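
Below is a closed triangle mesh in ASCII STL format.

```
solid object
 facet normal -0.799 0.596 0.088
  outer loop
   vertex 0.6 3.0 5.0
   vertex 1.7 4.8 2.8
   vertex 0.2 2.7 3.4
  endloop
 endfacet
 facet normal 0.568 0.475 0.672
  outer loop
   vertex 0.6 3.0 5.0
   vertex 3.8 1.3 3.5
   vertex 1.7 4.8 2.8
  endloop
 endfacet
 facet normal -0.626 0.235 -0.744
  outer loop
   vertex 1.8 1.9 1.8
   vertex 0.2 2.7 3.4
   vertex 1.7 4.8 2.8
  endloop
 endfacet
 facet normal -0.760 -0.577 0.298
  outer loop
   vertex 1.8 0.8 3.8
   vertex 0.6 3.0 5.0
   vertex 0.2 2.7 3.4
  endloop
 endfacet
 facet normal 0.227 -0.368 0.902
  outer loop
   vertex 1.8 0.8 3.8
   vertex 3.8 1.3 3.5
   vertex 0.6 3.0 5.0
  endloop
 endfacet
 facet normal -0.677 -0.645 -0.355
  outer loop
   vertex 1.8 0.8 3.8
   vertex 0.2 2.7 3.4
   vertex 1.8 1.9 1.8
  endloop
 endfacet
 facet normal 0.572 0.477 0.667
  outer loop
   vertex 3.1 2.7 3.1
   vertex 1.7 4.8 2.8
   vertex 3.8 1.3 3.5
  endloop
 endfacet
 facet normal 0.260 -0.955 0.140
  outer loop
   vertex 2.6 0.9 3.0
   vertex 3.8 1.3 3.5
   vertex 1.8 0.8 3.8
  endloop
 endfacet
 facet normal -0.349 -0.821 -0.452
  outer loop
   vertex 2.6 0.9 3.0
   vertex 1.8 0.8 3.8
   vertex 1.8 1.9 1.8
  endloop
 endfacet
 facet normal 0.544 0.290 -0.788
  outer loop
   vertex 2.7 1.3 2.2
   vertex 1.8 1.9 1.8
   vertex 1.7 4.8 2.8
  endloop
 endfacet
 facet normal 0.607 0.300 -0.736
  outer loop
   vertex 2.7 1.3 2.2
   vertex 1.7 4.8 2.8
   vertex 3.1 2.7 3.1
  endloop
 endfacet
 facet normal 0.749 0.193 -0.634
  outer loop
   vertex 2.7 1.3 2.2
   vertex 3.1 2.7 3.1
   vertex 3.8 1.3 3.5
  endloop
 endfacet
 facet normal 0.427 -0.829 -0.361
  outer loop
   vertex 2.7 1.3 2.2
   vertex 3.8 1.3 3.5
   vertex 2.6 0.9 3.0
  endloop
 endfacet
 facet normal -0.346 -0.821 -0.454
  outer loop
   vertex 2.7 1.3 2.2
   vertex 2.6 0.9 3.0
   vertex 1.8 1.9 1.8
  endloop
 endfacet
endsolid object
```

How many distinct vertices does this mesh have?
9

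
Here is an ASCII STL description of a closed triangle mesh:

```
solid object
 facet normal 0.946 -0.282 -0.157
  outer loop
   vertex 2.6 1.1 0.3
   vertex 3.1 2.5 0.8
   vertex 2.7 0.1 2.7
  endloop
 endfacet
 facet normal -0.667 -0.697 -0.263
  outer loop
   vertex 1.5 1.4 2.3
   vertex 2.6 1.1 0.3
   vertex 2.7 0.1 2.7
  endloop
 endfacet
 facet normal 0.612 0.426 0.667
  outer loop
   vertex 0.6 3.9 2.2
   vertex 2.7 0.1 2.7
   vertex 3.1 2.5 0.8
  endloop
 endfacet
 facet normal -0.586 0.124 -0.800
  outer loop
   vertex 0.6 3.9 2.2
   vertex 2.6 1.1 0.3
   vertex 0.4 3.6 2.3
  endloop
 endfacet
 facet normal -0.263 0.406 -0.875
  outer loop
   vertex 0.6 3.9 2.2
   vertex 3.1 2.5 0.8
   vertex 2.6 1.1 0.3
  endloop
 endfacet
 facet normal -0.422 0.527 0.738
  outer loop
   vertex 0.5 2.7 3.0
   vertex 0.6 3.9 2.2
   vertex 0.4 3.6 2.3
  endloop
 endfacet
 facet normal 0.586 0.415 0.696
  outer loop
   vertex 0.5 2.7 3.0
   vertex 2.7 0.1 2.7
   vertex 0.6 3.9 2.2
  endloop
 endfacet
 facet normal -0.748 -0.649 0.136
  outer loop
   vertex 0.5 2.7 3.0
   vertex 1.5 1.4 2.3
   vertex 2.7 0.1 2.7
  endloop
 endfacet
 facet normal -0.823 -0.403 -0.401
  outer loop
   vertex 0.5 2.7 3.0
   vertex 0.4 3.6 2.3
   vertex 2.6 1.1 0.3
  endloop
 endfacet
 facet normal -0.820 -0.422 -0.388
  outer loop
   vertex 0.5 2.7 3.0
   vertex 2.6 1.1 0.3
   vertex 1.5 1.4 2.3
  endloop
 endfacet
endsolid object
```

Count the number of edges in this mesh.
15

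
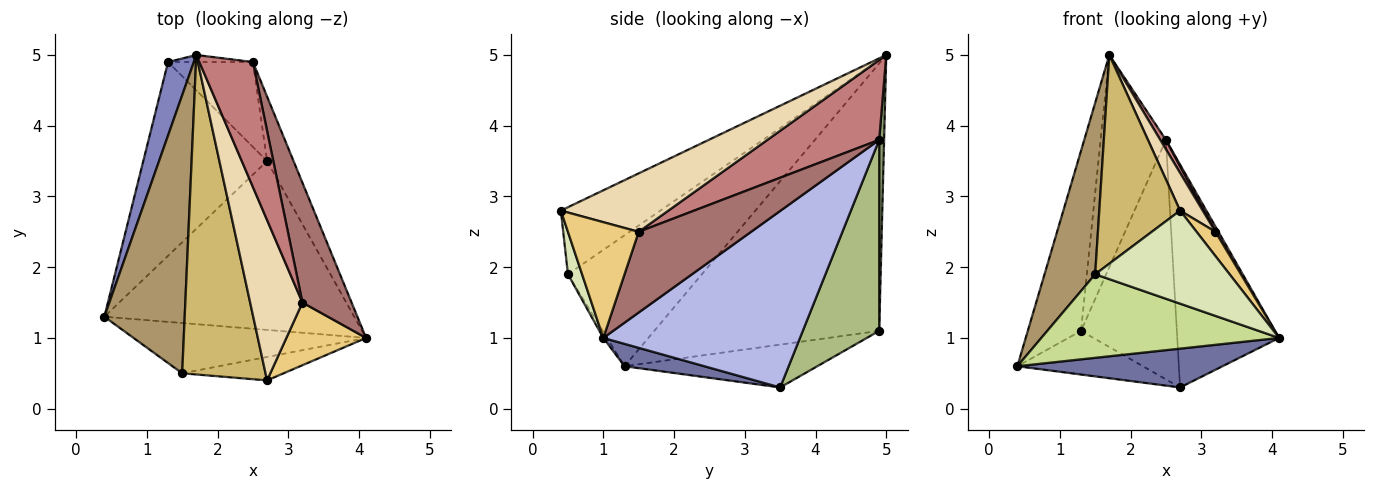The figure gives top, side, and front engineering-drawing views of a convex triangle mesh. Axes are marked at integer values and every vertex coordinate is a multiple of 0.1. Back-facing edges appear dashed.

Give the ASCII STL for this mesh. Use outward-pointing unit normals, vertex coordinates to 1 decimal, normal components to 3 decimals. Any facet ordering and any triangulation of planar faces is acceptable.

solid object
 facet normal 0.087 -0.223 -0.971
  outer loop
   vertex 2.7 3.5 0.3
   vertex 4.1 1.0 1.0
   vertex 0.4 1.3 0.6
  endloop
 endfacet
 facet normal -0.969 0.229 0.093
  outer loop
   vertex 1.3 4.9 1.1
   vertex 0.4 1.3 0.6
   vertex 1.7 5.0 5.0
  endloop
 endfacet
 facet normal -0.320 0.208 -0.924
  outer loop
   vertex 1.3 4.9 1.1
   vertex 2.7 3.5 0.3
   vertex 0.4 1.3 0.6
  endloop
 endfacet
 facet normal 0.880 0.456 -0.132
  outer loop
   vertex 2.5 4.9 3.8
   vertex 4.1 1.0 1.0
   vertex 2.7 3.5 0.3
  endloop
 endfacet
 facet normal 0.075 0.997 -0.033
  outer loop
   vertex 2.5 4.9 3.8
   vertex 1.3 4.9 1.1
   vertex 1.7 5.0 5.0
  endloop
 endfacet
 facet normal 0.601 0.753 -0.267
  outer loop
   vertex 2.5 4.9 3.8
   vertex 2.7 3.5 0.3
   vertex 1.3 4.9 1.1
  endloop
 endfacet
 facet normal -0.014 -0.857 -0.516
  outer loop
   vertex 1.5 0.5 1.9
   vertex 0.4 1.3 0.6
   vertex 4.1 1.0 1.0
  endloop
 endfacet
 facet normal 0.102 -0.965 -0.243
  outer loop
   vertex 1.5 0.5 1.9
   vertex 4.1 1.0 1.0
   vertex 2.7 0.4 2.8
  endloop
 endfacet
 facet normal -0.811 -0.307 0.498
  outer loop
   vertex 1.5 0.5 1.9
   vertex 1.7 5.0 5.0
   vertex 0.4 1.3 0.6
  endloop
 endfacet
 facet normal -0.559 -0.454 0.694
  outer loop
   vertex 1.5 0.5 1.9
   vertex 2.7 0.4 2.8
   vertex 1.7 5.0 5.0
  endloop
 endfacet
 facet normal 0.804 -0.214 0.554
  outer loop
   vertex 3.2 1.5 2.5
   vertex 2.7 0.4 2.8
   vertex 4.1 1.0 1.0
  endloop
 endfacet
 facet normal 0.736 -0.155 0.659
  outer loop
   vertex 3.2 1.5 2.5
   vertex 1.7 5.0 5.0
   vertex 2.7 0.4 2.8
  endloop
 endfacet
 facet normal 0.854 -0.023 0.520
  outer loop
   vertex 3.2 1.5 2.5
   vertex 4.1 1.0 1.0
   vertex 2.5 4.9 3.8
  endloop
 endfacet
 facet normal 0.830 -0.042 0.557
  outer loop
   vertex 3.2 1.5 2.5
   vertex 2.5 4.9 3.8
   vertex 1.7 5.0 5.0
  endloop
 endfacet
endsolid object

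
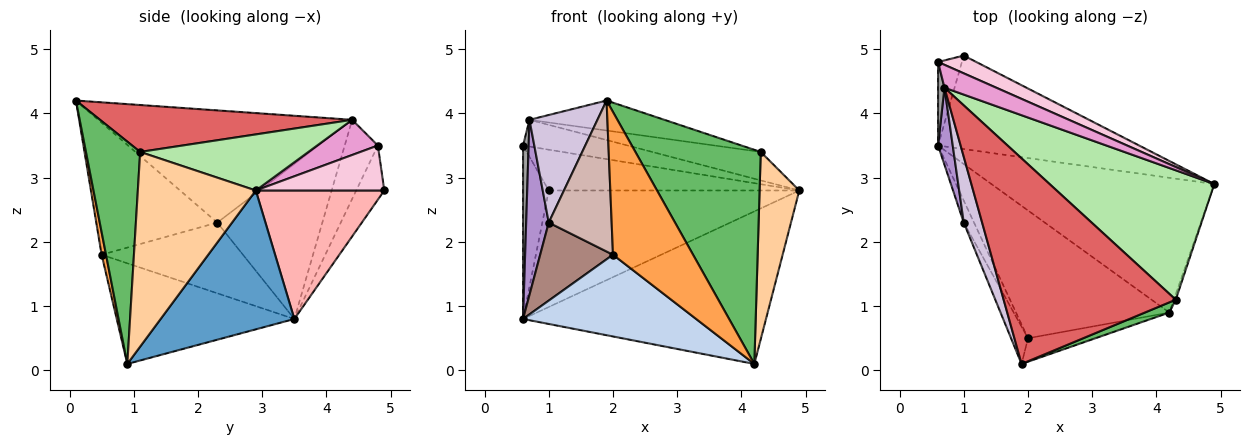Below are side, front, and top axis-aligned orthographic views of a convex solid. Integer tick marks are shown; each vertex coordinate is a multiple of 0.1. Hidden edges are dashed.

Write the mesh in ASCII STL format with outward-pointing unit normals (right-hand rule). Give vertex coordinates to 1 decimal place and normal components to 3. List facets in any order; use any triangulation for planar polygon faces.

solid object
 facet normal 0.381 0.693 -0.612
  outer loop
   vertex 4.2 0.9 0.1
   vertex 0.6 3.5 0.8
   vertex 4.9 2.9 2.8
  endloop
 endfacet
 facet normal -0.484 -0.472 -0.737
  outer loop
   vertex 2.0 0.5 1.8
   vertex 0.6 3.5 0.8
   vertex 4.2 0.9 0.1
  endloop
 endfacet
 facet normal 0.054 -0.985 -0.162
  outer loop
   vertex 2.0 0.5 1.8
   vertex 4.2 0.9 0.1
   vertex 1.9 0.1 4.2
  endloop
 endfacet
 facet normal 0.948 -0.319 -0.009
  outer loop
   vertex 4.3 1.1 3.4
   vertex 4.2 0.9 0.1
   vertex 4.9 2.9 2.8
  endloop
 endfacet
 facet normal 0.397 -0.917 0.044
  outer loop
   vertex 4.3 1.1 3.4
   vertex 1.9 0.1 4.2
   vertex 4.2 0.9 0.1
  endloop
 endfacet
 facet normal 0.316 0.204 0.927
  outer loop
   vertex 4.3 1.1 3.4
   vertex 4.9 2.9 2.8
   vertex 0.7 4.4 3.9
  endloop
 endfacet
 facet normal 0.260 0.139 0.955
  outer loop
   vertex 4.3 1.1 3.4
   vertex 0.7 4.4 3.9
   vertex 1.9 0.1 4.2
  endloop
 endfacet
 facet normal 0.371 0.724 -0.581
  outer loop
   vertex 1.0 4.9 2.8
   vertex 4.9 2.9 2.8
   vertex 0.6 3.5 0.8
  endloop
 endfacet
 facet normal -0.973 -0.209 0.092
  outer loop
   vertex 1.0 2.3 2.3
   vertex 0.7 4.4 3.9
   vertex 0.6 3.5 0.8
  endloop
 endfacet
 facet normal -0.954 -0.255 0.156
  outer loop
   vertex 1.0 2.3 2.3
   vertex 1.9 0.1 4.2
   vertex 0.7 4.4 3.9
  endloop
 endfacet
 facet normal -0.882 -0.454 -0.128
  outer loop
   vertex 1.0 2.3 2.3
   vertex 0.6 3.5 0.8
   vertex 2.0 0.5 1.8
  endloop
 endfacet
 facet normal -0.882 -0.458 -0.113
  outer loop
   vertex 1.0 2.3 2.3
   vertex 2.0 0.5 1.8
   vertex 1.9 0.1 4.2
  endloop
 endfacet
 facet normal 0.404 0.695 0.594
  outer loop
   vertex 0.6 4.8 3.5
   vertex 0.7 4.4 3.9
   vertex 4.9 2.9 2.8
  endloop
 endfacet
 facet normal 0.425 0.830 0.362
  outer loop
   vertex 0.6 4.8 3.5
   vertex 4.9 2.9 2.8
   vertex 1.0 4.9 2.8
  endloop
 endfacet
 facet normal -0.983 -0.166 0.080
  outer loop
   vertex 0.6 4.8 3.5
   vertex 0.6 3.5 0.8
   vertex 0.7 4.4 3.9
  endloop
 endfacet
 facet normal -0.702 0.642 -0.309
  outer loop
   vertex 0.6 4.8 3.5
   vertex 1.0 4.9 2.8
   vertex 0.6 3.5 0.8
  endloop
 endfacet
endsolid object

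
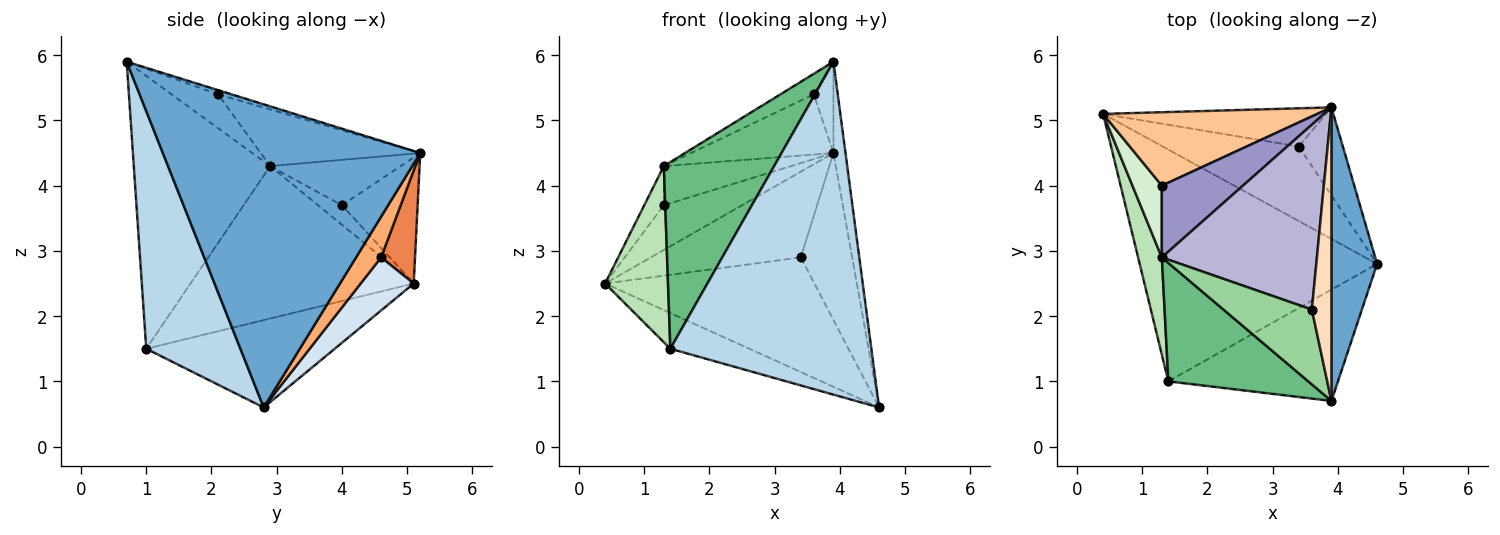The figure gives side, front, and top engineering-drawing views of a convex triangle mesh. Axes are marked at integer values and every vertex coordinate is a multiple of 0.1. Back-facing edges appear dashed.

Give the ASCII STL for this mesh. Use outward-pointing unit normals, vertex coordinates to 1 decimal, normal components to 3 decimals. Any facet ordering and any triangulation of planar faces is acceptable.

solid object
 facet normal 0.988 0.046 0.149
  outer loop
   vertex 3.9 5.2 4.5
   vertex 3.9 0.7 5.9
   vertex 4.6 2.8 0.6
  endloop
 endfacet
 facet normal -0.342 0.143 -0.929
  outer loop
   vertex 1.4 1.0 1.5
   vertex 0.4 5.1 2.5
   vertex 4.6 2.8 0.6
  endloop
 endfacet
 facet normal 0.406 -0.867 -0.290
  outer loop
   vertex 1.4 1.0 1.5
   vertex 4.6 2.8 0.6
   vertex 3.9 0.7 5.9
  endloop
 endfacet
 facet normal 0.208 0.820 -0.533
  outer loop
   vertex 3.4 4.6 2.9
   vertex 4.6 2.8 0.6
   vertex 0.4 5.1 2.5
  endloop
 endfacet
 facet normal 0.202 0.895 -0.399
  outer loop
   vertex 3.4 4.6 2.9
   vertex 0.4 5.1 2.5
   vertex 3.9 5.2 4.5
  endloop
 endfacet
 facet normal 0.397 0.812 -0.428
  outer loop
   vertex 3.4 4.6 2.9
   vertex 3.9 5.2 4.5
   vertex 4.6 2.8 0.6
  endloop
 endfacet
 facet normal -0.449 0.465 0.763
  outer loop
   vertex 1.3 4.0 3.7
   vertex 3.9 5.2 4.5
   vertex 0.4 5.1 2.5
  endloop
 endfacet
 facet normal -0.201 0.291 0.935
  outer loop
   vertex 3.6 2.1 5.4
   vertex 3.9 0.7 5.9
   vertex 3.9 5.2 4.5
  endloop
 endfacet
 facet normal -0.722 -0.584 0.371
  outer loop
   vertex 1.3 2.9 4.3
   vertex 1.4 1.0 1.5
   vertex 3.9 0.7 5.9
  endloop
 endfacet
 facet normal -0.346 0.249 0.905
  outer loop
   vertex 1.3 2.9 4.3
   vertex 3.9 0.7 5.9
   vertex 3.6 2.1 5.4
  endloop
 endfacet
 facet normal -0.952 -0.268 0.148
  outer loop
   vertex 1.3 2.9 4.3
   vertex 0.4 5.1 2.5
   vertex 1.4 1.0 1.5
  endloop
 endfacet
 facet normal -0.505 0.413 0.758
  outer loop
   vertex 1.3 2.9 4.3
   vertex 1.3 4.0 3.7
   vertex 0.4 5.1 2.5
  endloop
 endfacet
 facet normal -0.441 0.430 0.788
  outer loop
   vertex 1.3 2.9 4.3
   vertex 3.9 5.2 4.5
   vertex 1.3 4.0 3.7
  endloop
 endfacet
 facet normal -0.328 0.293 0.898
  outer loop
   vertex 1.3 2.9 4.3
   vertex 3.6 2.1 5.4
   vertex 3.9 5.2 4.5
  endloop
 endfacet
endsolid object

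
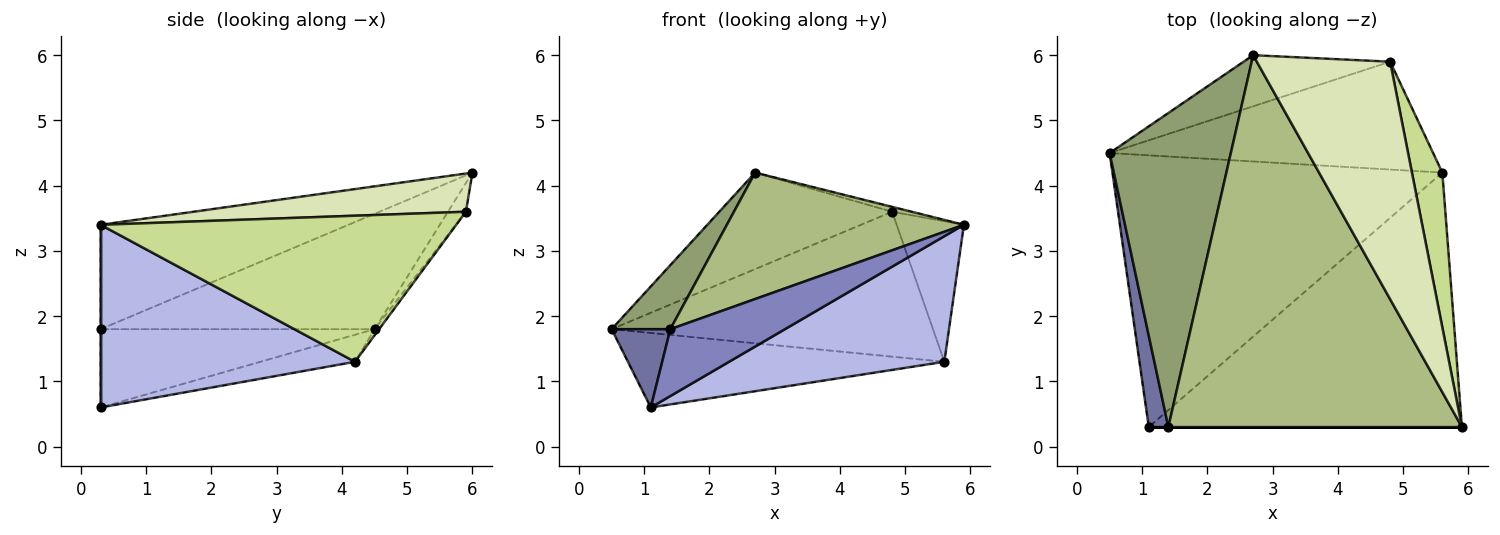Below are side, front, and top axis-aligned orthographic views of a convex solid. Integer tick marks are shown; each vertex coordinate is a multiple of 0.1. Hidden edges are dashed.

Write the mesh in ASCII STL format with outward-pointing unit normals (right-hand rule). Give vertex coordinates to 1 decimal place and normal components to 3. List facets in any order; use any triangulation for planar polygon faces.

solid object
 facet normal -0.950 -0.204 0.237
  outer loop
   vertex 1.4 0.3 1.8
   vertex 0.5 4.5 1.8
   vertex 1.1 0.3 0.6
  endloop
 endfacet
 facet normal 0.000 -1.000 0.000
  outer loop
   vertex 1.4 0.3 1.8
   vertex 1.1 0.3 0.6
   vertex 5.9 0.3 3.4
  endloop
 endfacet
 facet normal -0.079 0.263 -0.961
  outer loop
   vertex 5.6 4.2 1.3
   vertex 1.1 0.3 0.6
   vertex 0.5 4.5 1.8
  endloop
 endfacet
 facet normal 0.464 -0.392 -0.795
  outer loop
   vertex 5.6 4.2 1.3
   vertex 5.9 0.3 3.4
   vertex 1.1 0.3 0.6
  endloop
 endfacet
 facet normal -0.682 -0.146 0.717
  outer loop
   vertex 2.7 6.0 4.2
   vertex 0.5 4.5 1.8
   vertex 1.4 0.3 1.8
  endloop
 endfacet
 facet normal -0.319 -0.305 0.897
  outer loop
   vertex 2.7 6.0 4.2
   vertex 1.4 0.3 1.8
   vertex 5.9 0.3 3.4
  endloop
 endfacet
 facet normal 0.963 0.182 0.200
  outer loop
   vertex 4.8 5.9 3.6
   vertex 5.9 0.3 3.4
   vertex 5.6 4.2 1.3
  endloop
 endfacet
 facet normal 0.276 0.020 0.961
  outer loop
   vertex 4.8 5.9 3.6
   vertex 2.7 6.0 4.2
   vertex 5.9 0.3 3.4
  endloop
 endfacet
 facet normal -0.011 0.802 -0.597
  outer loop
   vertex 4.8 5.9 3.6
   vertex 5.6 4.2 1.3
   vertex 0.5 4.5 1.8
  endloop
 endfacet
 facet normal -0.091 0.880 -0.466
  outer loop
   vertex 4.8 5.9 3.6
   vertex 0.5 4.5 1.8
   vertex 2.7 6.0 4.2
  endloop
 endfacet
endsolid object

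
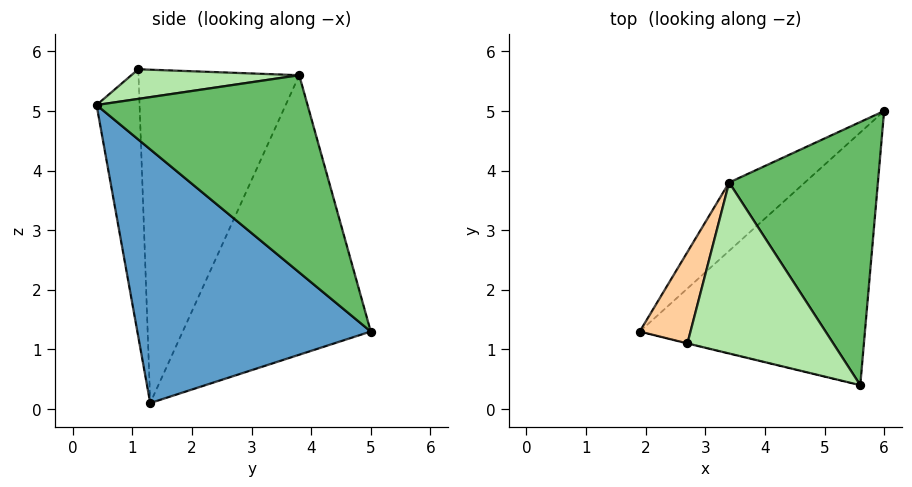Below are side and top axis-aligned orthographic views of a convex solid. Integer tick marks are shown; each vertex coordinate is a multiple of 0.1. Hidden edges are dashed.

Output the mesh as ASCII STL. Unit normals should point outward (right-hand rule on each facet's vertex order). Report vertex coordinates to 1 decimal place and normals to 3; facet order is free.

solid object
 facet normal 0.637 -0.523 -0.566
  outer loop
   vertex 5.6 0.4 5.1
   vertex 1.9 1.3 0.1
   vertex 6.0 5.0 1.3
  endloop
 endfacet
 facet normal -0.235 -0.972 -0.001
  outer loop
   vertex 2.7 1.1 5.7
   vertex 1.9 1.3 0.1
   vertex 5.6 0.4 5.1
  endloop
 endfacet
 facet normal -0.632 0.756 -0.171
  outer loop
   vertex 3.4 3.8 5.6
   vertex 6.0 5.0 1.3
   vertex 1.9 1.3 0.1
  endloop
 endfacet
 facet normal -0.956 0.253 0.146
  outer loop
   vertex 3.4 3.8 5.6
   vertex 1.9 1.3 0.1
   vertex 2.7 1.1 5.7
  endloop
 endfacet
 facet normal 0.734 0.393 0.554
  outer loop
   vertex 3.4 3.8 5.6
   vertex 5.6 0.4 5.1
   vertex 6.0 5.0 1.3
  endloop
 endfacet
 facet normal 0.199 -0.015 0.980
  outer loop
   vertex 3.4 3.8 5.6
   vertex 2.7 1.1 5.7
   vertex 5.6 0.4 5.1
  endloop
 endfacet
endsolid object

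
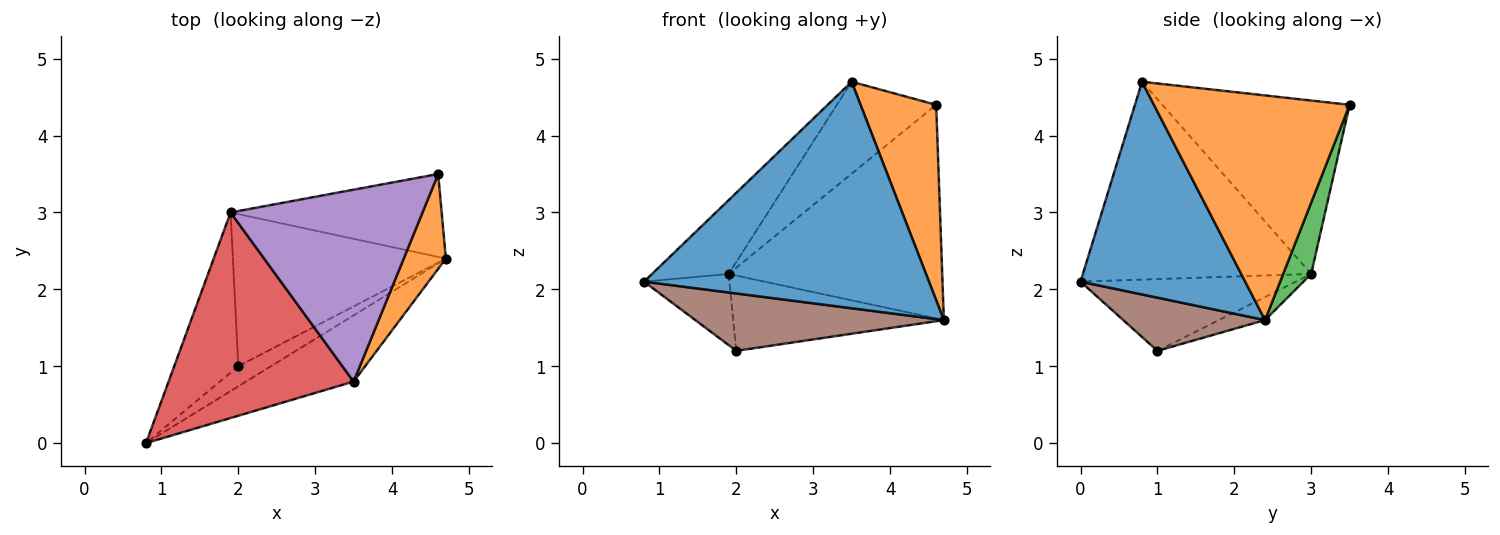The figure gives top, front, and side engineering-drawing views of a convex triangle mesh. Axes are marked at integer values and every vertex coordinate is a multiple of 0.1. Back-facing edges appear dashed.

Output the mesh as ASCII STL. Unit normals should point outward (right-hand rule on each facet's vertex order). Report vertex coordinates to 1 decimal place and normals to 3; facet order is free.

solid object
 facet normal 0.485 -0.839 -0.245
  outer loop
   vertex 3.5 0.8 4.7
   vertex 0.8 0.0 2.1
   vertex 4.7 2.4 1.6
  endloop
 endfacet
 facet normal 0.919 -0.355 0.172
  outer loop
   vertex 3.5 0.8 4.7
   vertex 4.7 2.4 1.6
   vertex 4.6 3.5 4.4
  endloop
 endfacet
 facet normal 0.121 0.925 -0.359
  outer loop
   vertex 1.9 3.0 2.2
   vertex 4.6 3.5 4.4
   vertex 4.7 2.4 1.6
  endloop
 endfacet
 facet normal -0.709 0.238 0.663
  outer loop
   vertex 1.9 3.0 2.2
   vertex 0.8 0.0 2.1
   vertex 3.5 0.8 4.7
  endloop
 endfacet
 facet normal -0.632 0.335 0.699
  outer loop
   vertex 1.9 3.0 2.2
   vertex 3.5 0.8 4.7
   vertex 4.6 3.5 4.4
  endloop
 endfacet
 facet normal 0.474 -0.831 -0.291
  outer loop
   vertex 2.0 1.0 1.2
   vertex 4.7 2.4 1.6
   vertex 0.8 0.0 2.1
  endloop
 endfacet
 facet normal -0.715 0.284 -0.639
  outer loop
   vertex 2.0 1.0 1.2
   vertex 0.8 0.0 2.1
   vertex 1.9 3.0 2.2
  endloop
 endfacet
 facet normal -0.097 0.441 -0.892
  outer loop
   vertex 2.0 1.0 1.2
   vertex 1.9 3.0 2.2
   vertex 4.7 2.4 1.6
  endloop
 endfacet
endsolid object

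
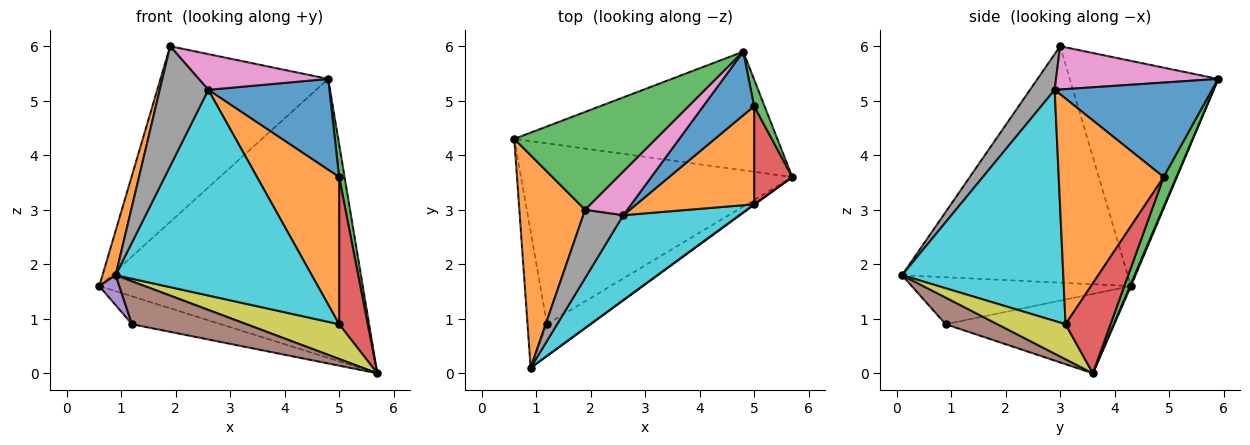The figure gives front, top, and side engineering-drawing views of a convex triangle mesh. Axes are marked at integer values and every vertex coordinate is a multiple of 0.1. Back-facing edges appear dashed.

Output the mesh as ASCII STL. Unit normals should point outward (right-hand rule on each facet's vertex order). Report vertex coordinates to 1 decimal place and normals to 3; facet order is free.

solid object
 facet normal 0.004 0.920 -0.391
  outer loop
   vertex 4.8 5.9 5.4
   vertex 5.7 3.6 0.0
   vertex 0.6 4.3 1.6
  endloop
 endfacet
 facet normal -0.962 -0.056 0.268
  outer loop
   vertex 1.9 3.0 6.0
   vertex 0.6 4.3 1.6
   vertex 0.9 0.1 1.8
  endloop
 endfacet
 facet normal -0.612 0.691 0.385
  outer loop
   vertex 1.9 3.0 6.0
   vertex 4.8 5.9 5.4
   vertex 0.6 4.3 1.6
  endloop
 endfacet
 facet normal -0.278 0.146 -0.949
  outer loop
   vertex 1.2 0.9 0.9
   vertex 0.6 4.3 1.6
   vertex 5.7 3.6 0.0
  endloop
 endfacet
 facet normal -0.921 -0.084 -0.381
  outer loop
   vertex 1.2 0.9 0.9
   vertex 0.9 0.1 1.8
   vertex 0.6 4.3 1.6
  endloop
 endfacet
 facet normal 0.342 -0.756 -0.558
  outer loop
   vertex 1.2 0.9 0.9
   vertex 5.7 3.6 0.0
   vertex 0.9 0.1 1.8
  endloop
 endfacet
 facet normal 0.622 -0.496 0.606
  outer loop
   vertex 2.6 2.9 5.2
   vertex 4.8 5.9 5.4
   vertex 1.9 3.0 6.0
  endloop
 endfacet
 facet normal 0.404 -0.795 0.453
  outer loop
   vertex 2.6 2.9 5.2
   vertex 1.9 3.0 6.0
   vertex 0.9 0.1 1.8
  endloop
 endfacet
 facet normal 0.592 -0.806 0.013
  outer loop
   vertex 5.0 3.1 0.9
   vertex 0.9 0.1 1.8
   vertex 5.7 3.6 0.0
  endloop
 endfacet
 facet normal 0.605 -0.736 0.304
  outer loop
   vertex 5.0 3.1 0.9
   vertex 2.6 2.9 5.2
   vertex 0.9 0.1 1.8
  endloop
 endfacet
 facet normal 0.729 -0.561 0.393
  outer loop
   vertex 5.0 4.9 3.6
   vertex 4.8 5.9 5.4
   vertex 2.6 2.9 5.2
  endloop
 endfacet
 facet normal 0.728 -0.570 0.380
  outer loop
   vertex 5.0 4.9 3.6
   vertex 2.6 2.9 5.2
   vertex 5.0 3.1 0.9
  endloop
 endfacet
 facet normal 0.875 -0.375 0.306
  outer loop
   vertex 5.0 4.9 3.6
   vertex 5.7 3.6 0.0
   vertex 4.8 5.9 5.4
  endloop
 endfacet
 facet normal 0.794 -0.505 0.337
  outer loop
   vertex 5.0 4.9 3.6
   vertex 5.0 3.1 0.9
   vertex 5.7 3.6 0.0
  endloop
 endfacet
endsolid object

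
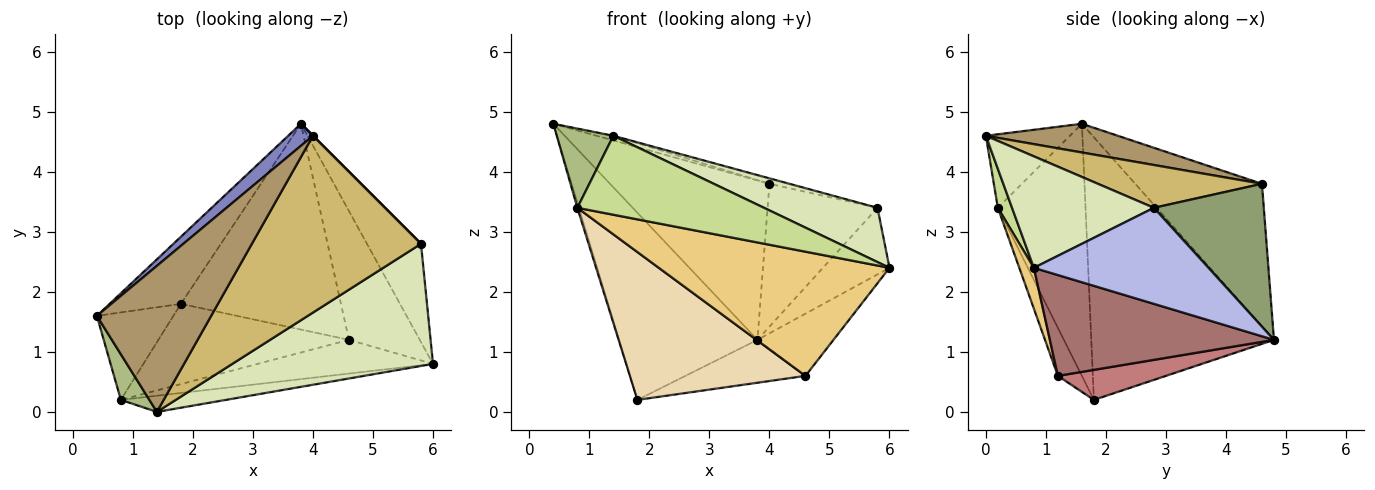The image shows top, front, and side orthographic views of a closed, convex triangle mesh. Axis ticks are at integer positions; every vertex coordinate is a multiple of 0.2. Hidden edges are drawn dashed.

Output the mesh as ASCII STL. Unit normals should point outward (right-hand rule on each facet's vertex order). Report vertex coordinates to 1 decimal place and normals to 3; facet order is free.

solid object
 facet normal -0.779 0.590 -0.212
  outer loop
   vertex 1.8 1.8 0.2
   vertex 0.4 1.6 4.8
   vertex 3.8 4.8 1.2
  endloop
 endfacet
 facet normal -0.619 0.778 0.107
  outer loop
   vertex 4.0 4.6 3.8
   vertex 3.8 4.8 1.2
   vertex 0.4 1.6 4.8
  endloop
 endfacet
 facet normal -0.957 0.017 -0.290
  outer loop
   vertex 0.8 0.2 3.4
   vertex 0.4 1.6 4.8
   vertex 1.8 1.8 0.2
  endloop
 endfacet
 facet normal 0.827 0.315 -0.465
  outer loop
   vertex 5.8 2.8 3.4
   vertex 6.0 0.8 2.4
   vertex 3.8 4.8 1.2
  endloop
 endfacet
 facet normal 0.707 0.707 0.000
  outer loop
   vertex 5.8 2.8 3.4
   vertex 3.8 4.8 1.2
   vertex 4.0 4.6 3.8
  endloop
 endfacet
 facet normal -0.790 -0.532 0.306
  outer loop
   vertex 1.4 0.0 4.6
   vertex 0.4 1.6 4.8
   vertex 0.8 0.2 3.4
  endloop
 endfacet
 facet normal 0.074 -0.977 -0.200
  outer loop
   vertex 1.4 0.0 4.6
   vertex 0.8 0.2 3.4
   vertex 6.0 0.8 2.4
  endloop
 endfacet
 facet normal 0.453 -0.362 0.815
  outer loop
   vertex 1.4 0.0 4.6
   vertex 6.0 0.8 2.4
   vertex 5.8 2.8 3.4
  endloop
 endfacet
 facet normal 0.243 0.031 0.969
  outer loop
   vertex 1.4 0.0 4.6
   vertex 4.0 4.6 3.8
   vertex 0.4 1.6 4.8
  endloop
 endfacet
 facet normal 0.245 0.030 0.969
  outer loop
   vertex 1.4 0.0 4.6
   vertex 5.8 2.8 3.4
   vertex 4.0 4.6 3.8
  endloop
 endfacet
 facet normal 0.061 -0.963 -0.261
  outer loop
   vertex 4.6 1.2 0.6
   vertex 6.0 0.8 2.4
   vertex 0.8 0.2 3.4
  endloop
 endfacet
 facet normal -0.119 -0.873 -0.474
  outer loop
   vertex 4.6 1.2 0.6
   vertex 0.8 0.2 3.4
   vertex 1.8 1.8 0.2
  endloop
 endfacet
 facet normal 0.788 0.268 -0.554
  outer loop
   vertex 4.6 1.2 0.6
   vertex 3.8 4.8 1.2
   vertex 6.0 0.8 2.4
  endloop
 endfacet
 facet normal 0.181 0.201 -0.963
  outer loop
   vertex 4.6 1.2 0.6
   vertex 1.8 1.8 0.2
   vertex 3.8 4.8 1.2
  endloop
 endfacet
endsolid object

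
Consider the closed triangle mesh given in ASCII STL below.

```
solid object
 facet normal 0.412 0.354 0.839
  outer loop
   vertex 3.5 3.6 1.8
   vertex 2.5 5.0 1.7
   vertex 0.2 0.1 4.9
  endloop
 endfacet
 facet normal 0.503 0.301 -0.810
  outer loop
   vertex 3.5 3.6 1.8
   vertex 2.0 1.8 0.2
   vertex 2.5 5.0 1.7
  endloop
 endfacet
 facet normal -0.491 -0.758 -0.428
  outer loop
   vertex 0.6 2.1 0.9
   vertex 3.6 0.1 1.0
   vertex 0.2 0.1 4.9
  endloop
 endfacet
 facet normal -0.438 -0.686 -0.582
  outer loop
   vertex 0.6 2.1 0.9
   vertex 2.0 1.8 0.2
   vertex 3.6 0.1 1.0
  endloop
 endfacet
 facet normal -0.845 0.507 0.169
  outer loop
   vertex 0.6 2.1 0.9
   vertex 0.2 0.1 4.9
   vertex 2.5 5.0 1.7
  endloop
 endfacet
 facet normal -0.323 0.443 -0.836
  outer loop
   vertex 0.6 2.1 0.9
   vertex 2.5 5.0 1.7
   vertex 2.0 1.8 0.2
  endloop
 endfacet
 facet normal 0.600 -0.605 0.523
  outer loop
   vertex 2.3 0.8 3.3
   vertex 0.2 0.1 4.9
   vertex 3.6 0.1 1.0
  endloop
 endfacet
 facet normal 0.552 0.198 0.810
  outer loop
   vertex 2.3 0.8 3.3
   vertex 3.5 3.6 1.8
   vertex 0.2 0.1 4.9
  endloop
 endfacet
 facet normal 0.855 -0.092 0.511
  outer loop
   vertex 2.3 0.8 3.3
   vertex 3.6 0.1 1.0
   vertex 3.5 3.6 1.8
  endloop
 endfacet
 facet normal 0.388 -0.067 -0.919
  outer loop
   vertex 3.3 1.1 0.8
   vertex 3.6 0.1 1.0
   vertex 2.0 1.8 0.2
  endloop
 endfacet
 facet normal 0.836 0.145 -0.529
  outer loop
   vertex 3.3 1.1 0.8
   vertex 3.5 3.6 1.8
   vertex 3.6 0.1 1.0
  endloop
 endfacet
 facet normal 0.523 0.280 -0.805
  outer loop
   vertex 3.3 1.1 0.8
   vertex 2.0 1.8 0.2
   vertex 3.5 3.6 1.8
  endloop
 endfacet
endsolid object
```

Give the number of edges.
18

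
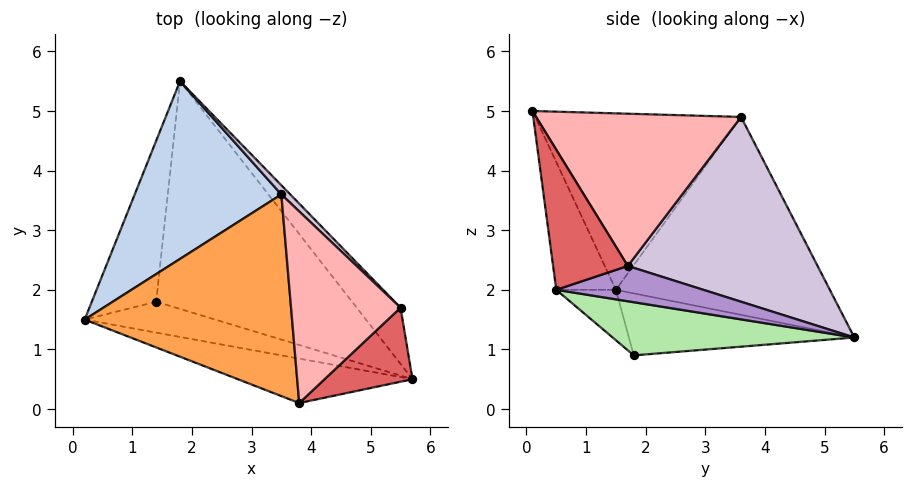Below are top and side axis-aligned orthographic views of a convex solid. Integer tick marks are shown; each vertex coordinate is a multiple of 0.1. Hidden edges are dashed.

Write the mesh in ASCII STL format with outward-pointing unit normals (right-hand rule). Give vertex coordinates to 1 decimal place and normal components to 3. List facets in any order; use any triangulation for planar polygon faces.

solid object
 facet normal -0.174 -0.956 -0.237
  outer loop
   vertex 3.8 0.1 5.0
   vertex 0.2 1.5 2.0
   vertex 5.7 0.5 2.0
  endloop
 endfacet
 facet normal -0.735 0.403 0.545
  outer loop
   vertex 3.5 3.6 4.9
   vertex 1.8 5.5 1.2
   vertex 0.2 1.5 2.0
  endloop
 endfacet
 facet normal -0.648 -0.034 0.761
  outer loop
   vertex 3.5 3.6 4.9
   vertex 0.2 1.5 2.0
   vertex 3.8 0.1 5.0
  endloop
 endfacet
 facet normal -0.162 -0.893 -0.421
  outer loop
   vertex 1.4 1.8 0.9
   vertex 5.7 0.5 2.0
   vertex 0.2 1.5 2.0
  endloop
 endfacet
 facet normal -0.688 0.132 -0.714
  outer loop
   vertex 1.4 1.8 0.9
   vertex 0.2 1.5 2.0
   vertex 1.8 5.5 1.2
  endloop
 endfacet
 facet normal 0.262 0.050 -0.964
  outer loop
   vertex 1.4 1.8 0.9
   vertex 1.8 5.5 1.2
   vertex 5.7 0.5 2.0
  endloop
 endfacet
 facet normal 0.846 -0.036 0.531
  outer loop
   vertex 5.5 1.7 2.4
   vertex 3.8 0.1 5.0
   vertex 5.7 0.5 2.0
  endloop
 endfacet
 facet normal 0.809 0.086 0.582
  outer loop
   vertex 5.5 1.7 2.4
   vertex 3.5 3.6 4.9
   vertex 3.8 0.1 5.0
  endloop
 endfacet
 facet normal 0.589 0.342 -0.732
  outer loop
   vertex 5.5 1.7 2.4
   vertex 5.7 0.5 2.0
   vertex 1.8 5.5 1.2
  endloop
 endfacet
 facet normal 0.711 0.703 0.034
  outer loop
   vertex 5.5 1.7 2.4
   vertex 1.8 5.5 1.2
   vertex 3.5 3.6 4.9
  endloop
 endfacet
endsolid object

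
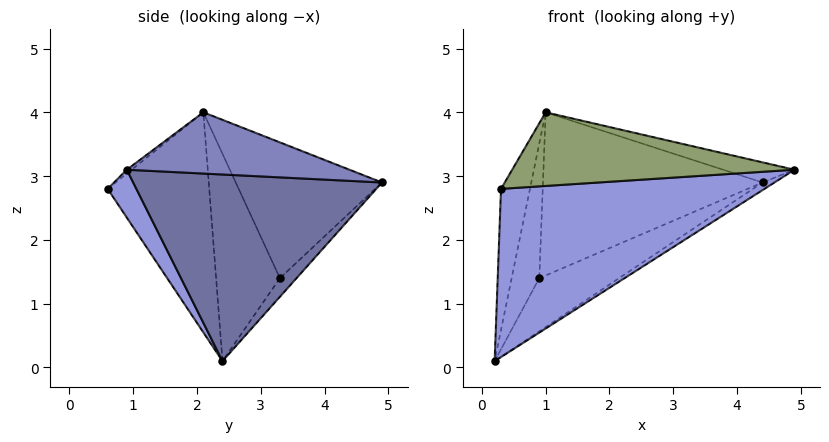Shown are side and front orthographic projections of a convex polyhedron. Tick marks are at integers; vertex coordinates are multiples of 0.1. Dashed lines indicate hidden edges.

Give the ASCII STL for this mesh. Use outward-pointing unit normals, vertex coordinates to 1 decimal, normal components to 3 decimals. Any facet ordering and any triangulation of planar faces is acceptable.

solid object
 facet normal 0.544 0.026 -0.839
  outer loop
   vertex 4.4 4.9 2.9
   vertex 4.9 0.9 3.1
   vertex 0.2 2.4 0.1
  endloop
 endfacet
 facet normal 0.247 0.079 0.966
  outer loop
   vertex 1.0 2.1 4.0
   vertex 4.9 0.9 3.1
   vertex 4.4 4.9 2.9
  endloop
 endfacet
 facet normal 0.090 -0.827 -0.555
  outer loop
   vertex 0.3 0.6 2.8
   vertex 0.2 2.4 0.1
   vertex 4.9 0.9 3.1
  endloop
 endfacet
 facet normal -0.940 0.268 0.213
  outer loop
   vertex 0.3 0.6 2.8
   vertex 1.0 2.1 4.0
   vertex 0.2 2.4 0.1
  endloop
 endfacet
 facet normal -0.011 -0.622 0.783
  outer loop
   vertex 0.3 0.6 2.8
   vertex 4.9 0.9 3.1
   vertex 1.0 2.1 4.0
  endloop
 endfacet
 facet normal -0.178 0.851 -0.494
  outer loop
   vertex 0.9 3.3 1.4
   vertex 4.4 4.9 2.9
   vertex 0.2 2.4 0.1
  endloop
 endfacet
 facet normal -0.896 0.388 0.214
  outer loop
   vertex 0.9 3.3 1.4
   vertex 0.2 2.4 0.1
   vertex 1.0 2.1 4.0
  endloop
 endfacet
 facet normal -0.514 0.771 0.376
  outer loop
   vertex 0.9 3.3 1.4
   vertex 1.0 2.1 4.0
   vertex 4.4 4.9 2.9
  endloop
 endfacet
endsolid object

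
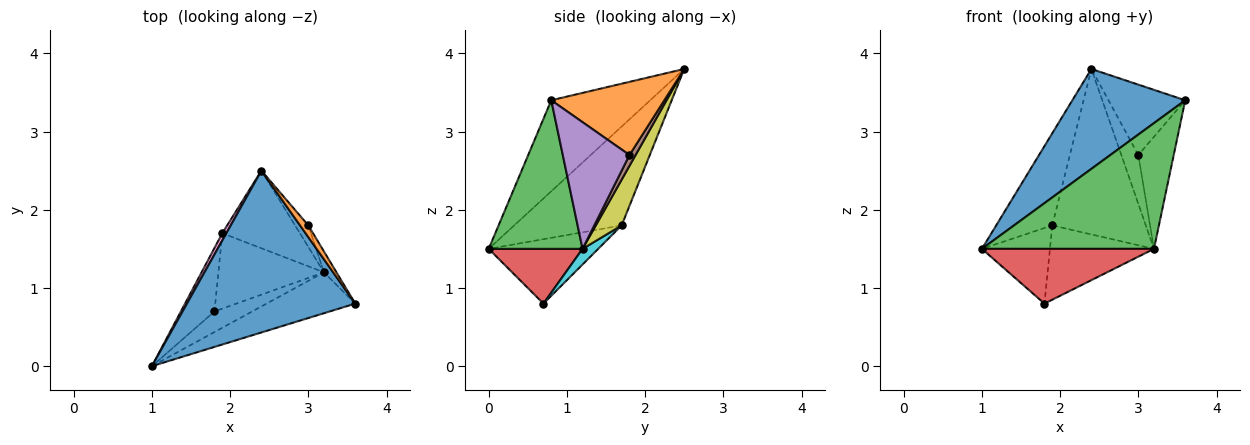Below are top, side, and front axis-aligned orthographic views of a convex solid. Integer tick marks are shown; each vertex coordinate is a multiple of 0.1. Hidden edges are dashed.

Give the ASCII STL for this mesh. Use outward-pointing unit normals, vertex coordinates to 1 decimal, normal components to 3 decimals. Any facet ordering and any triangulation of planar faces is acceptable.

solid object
 facet normal -0.418 -0.477 0.773
  outer loop
   vertex 2.4 2.5 3.8
   vertex 1.0 0.0 1.5
   vertex 3.6 0.8 3.4
  endloop
 endfacet
 facet normal 0.824 0.559 0.093
  outer loop
   vertex 3.0 1.8 2.7
   vertex 2.4 2.5 3.8
   vertex 3.6 0.8 3.4
  endloop
 endfacet
 facet normal 0.460 -0.844 -0.275
  outer loop
   vertex 3.2 1.2 1.5
   vertex 3.6 0.8 3.4
   vertex 1.0 0.0 1.5
  endloop
 endfacet
 facet normal 0.455 -0.834 -0.314
  outer loop
   vertex 3.2 1.2 1.5
   vertex 1.0 0.0 1.5
   vertex 1.8 0.7 0.8
  endloop
 endfacet
 facet normal 0.880 0.467 -0.087
  outer loop
   vertex 3.2 1.2 1.5
   vertex 3.0 1.8 2.7
   vertex 3.6 0.8 3.4
  endloop
 endfacet
 facet normal 0.313 0.869 -0.383
  outer loop
   vertex 3.2 1.2 1.5
   vertex 2.4 2.5 3.8
   vertex 3.0 1.8 2.7
  endloop
 endfacet
 facet normal -0.886 0.463 0.036
  outer loop
   vertex 1.9 1.7 1.8
   vertex 1.0 0.0 1.5
   vertex 2.4 2.5 3.8
  endloop
 endfacet
 facet normal -0.777 0.483 -0.405
  outer loop
   vertex 1.9 1.7 1.8
   vertex 1.8 0.7 0.8
   vertex 1.0 0.0 1.5
  endloop
 endfacet
 facet normal 0.243 0.878 -0.412
  outer loop
   vertex 1.9 1.7 1.8
   vertex 2.4 2.5 3.8
   vertex 3.2 1.2 1.5
  endloop
 endfacet
 facet normal 0.105 0.698 -0.708
  outer loop
   vertex 1.9 1.7 1.8
   vertex 3.2 1.2 1.5
   vertex 1.8 0.7 0.8
  endloop
 endfacet
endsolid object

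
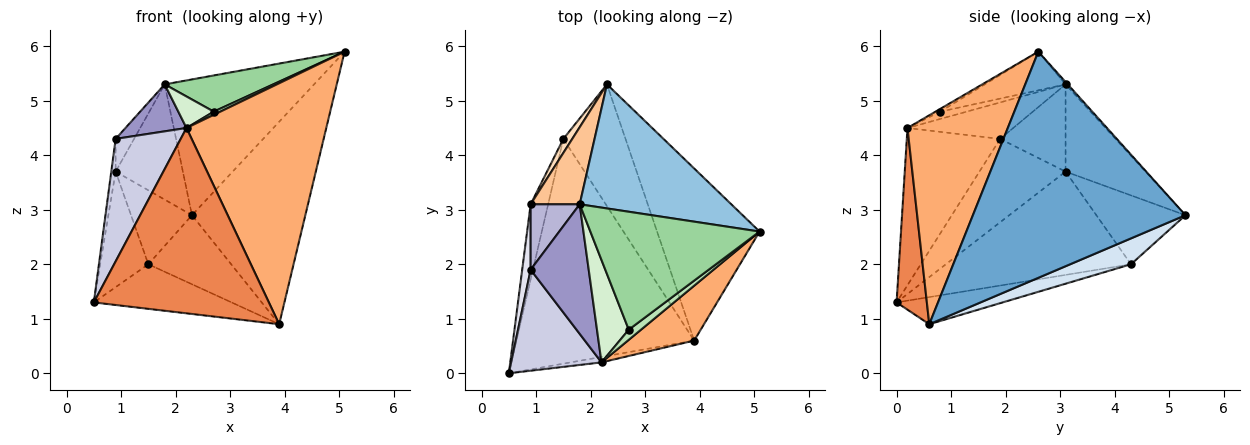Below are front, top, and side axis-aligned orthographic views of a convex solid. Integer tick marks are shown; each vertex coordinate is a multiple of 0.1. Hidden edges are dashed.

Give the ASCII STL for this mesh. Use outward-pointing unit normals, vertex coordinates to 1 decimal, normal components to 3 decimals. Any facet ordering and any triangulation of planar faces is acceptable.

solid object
 facet normal 0.819 0.437 -0.371
  outer loop
   vertex 3.9 0.6 0.9
   vertex 2.3 5.3 2.9
   vertex 5.1 2.6 5.9
  endloop
 endfacet
 facet normal -0.011 0.738 0.674
  outer loop
   vertex 1.8 3.1 5.3
   vertex 5.1 2.6 5.9
   vertex 2.3 5.3 2.9
  endloop
 endfacet
 facet normal -0.148 0.192 -0.970
  outer loop
   vertex 1.5 4.3 2.0
   vertex 3.9 0.6 0.9
   vertex 0.5 0.0 1.3
  endloop
 endfacet
 facet normal 0.340 0.464 -0.818
  outer loop
   vertex 1.5 4.3 2.0
   vertex 2.3 5.3 2.9
   vertex 3.9 0.6 0.9
  endloop
 endfacet
 facet normal 0.170 -0.985 -0.029
  outer loop
   vertex 2.2 0.2 4.5
   vertex 0.5 0.0 1.3
   vertex 3.9 0.6 0.9
  endloop
 endfacet
 facet normal 0.573 -0.799 0.182
  outer loop
   vertex 2.2 0.2 4.5
   vertex 3.9 0.6 0.9
   vertex 5.1 2.6 5.9
  endloop
 endfacet
 facet normal -0.703 0.591 0.395
  outer loop
   vertex 0.9 3.1 3.7
   vertex 1.8 3.1 5.3
   vertex 2.3 5.3 2.9
  endloop
 endfacet
 facet normal -0.821 0.561 0.106
  outer loop
   vertex 0.9 3.1 3.7
   vertex 2.3 5.3 2.9
   vertex 1.5 4.3 2.0
  endloop
 endfacet
 facet normal -0.955 0.248 -0.162
  outer loop
   vertex 0.9 3.1 3.7
   vertex 1.5 4.3 2.0
   vertex 0.5 0.0 1.3
  endloop
 endfacet
 facet normal -0.213 -0.286 0.934
  outer loop
   vertex 2.7 0.8 4.8
   vertex 5.1 2.6 5.9
   vertex 1.8 3.1 5.3
  endloop
 endfacet
 facet normal -0.207 -0.294 0.933
  outer loop
   vertex 2.7 0.8 4.8
   vertex 2.2 0.2 4.5
   vertex 5.1 2.6 5.9
  endloop
 endfacet
 facet normal -0.215 -0.287 0.933
  outer loop
   vertex 2.7 0.8 4.8
   vertex 1.8 3.1 5.3
   vertex 2.2 0.2 4.5
  endloop
 endfacet
 facet normal -0.508 -0.293 0.810
  outer loop
   vertex 0.9 1.9 4.3
   vertex 2.2 0.2 4.5
   vertex 1.8 3.1 5.3
  endloop
 endfacet
 facet normal -0.847 0.238 0.476
  outer loop
   vertex 0.9 1.9 4.3
   vertex 1.8 3.1 5.3
   vertex 0.9 3.1 3.7
  endloop
 endfacet
 facet normal -0.742 -0.517 0.427
  outer loop
   vertex 0.9 1.9 4.3
   vertex 0.5 0.0 1.3
   vertex 2.2 0.2 4.5
  endloop
 endfacet
 facet normal -0.994 0.050 0.101
  outer loop
   vertex 0.9 1.9 4.3
   vertex 0.9 3.1 3.7
   vertex 0.5 0.0 1.3
  endloop
 endfacet
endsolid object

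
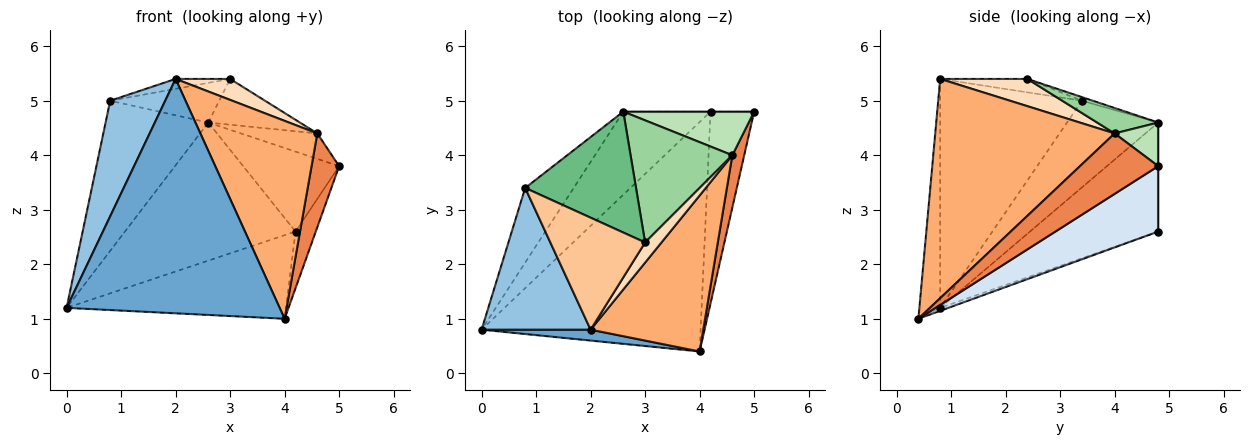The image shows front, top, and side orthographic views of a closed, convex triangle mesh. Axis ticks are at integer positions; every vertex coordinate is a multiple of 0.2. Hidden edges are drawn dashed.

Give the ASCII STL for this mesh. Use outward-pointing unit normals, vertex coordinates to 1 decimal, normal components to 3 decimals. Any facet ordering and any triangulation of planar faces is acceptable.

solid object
 facet normal -0.097 -0.994 0.046
  outer loop
   vertex 2.0 0.8 5.4
   vertex 0.0 0.8 1.2
   vertex 4.0 0.4 1.0
  endloop
 endfacet
 facet normal -0.852 -0.331 0.406
  outer loop
   vertex 0.8 3.4 5.0
   vertex 0.0 0.8 1.2
   vertex 2.0 0.8 5.4
  endloop
 endfacet
 facet normal -0.013 0.342 -0.940
  outer loop
   vertex 4.2 4.8 2.6
   vertex 4.0 0.4 1.0
   vertex 0.0 0.8 1.2
  endloop
 endfacet
 facet normal 0.821 0.162 -0.547
  outer loop
   vertex 4.2 4.8 2.6
   vertex 5.0 4.8 3.8
   vertex 4.0 0.4 1.0
  endloop
 endfacet
 facet normal 0.927 -0.327 0.182
  outer loop
   vertex 4.6 4.0 4.4
   vertex 4.0 0.4 1.0
   vertex 5.0 4.8 3.8
  endloop
 endfacet
 facet normal 0.769 -0.502 0.395
  outer loop
   vertex 4.6 4.0 4.4
   vertex 2.0 0.8 5.4
   vertex 4.0 0.4 1.0
  endloop
 endfacet
 facet normal -0.140 0.087 0.986
  outer loop
   vertex 3.0 2.4 5.4
   vertex 0.8 3.4 5.0
   vertex 2.0 0.8 5.4
  endloop
 endfacet
 facet normal 0.756 -0.472 0.453
  outer loop
   vertex 3.0 2.4 5.4
   vertex 2.0 0.8 5.4
   vertex 4.6 4.0 4.4
  endloop
 endfacet
 facet normal -0.031 0.311 0.950
  outer loop
   vertex 2.6 4.8 4.6
   vertex 0.8 3.4 5.0
   vertex 3.0 2.4 5.4
  endloop
 endfacet
 facet normal 0.228 0.342 0.912
  outer loop
   vertex 2.6 4.8 4.6
   vertex 3.0 2.4 5.4
   vertex 4.6 4.0 4.4
  endloop
 endfacet
 facet normal 0.277 0.484 0.830
  outer loop
   vertex 2.6 4.8 4.6
   vertex 4.6 4.0 4.4
   vertex 5.0 4.8 3.8
  endloop
 endfacet
 facet normal 0.000 1.000 0.000
  outer loop
   vertex 2.6 4.8 4.6
   vertex 5.0 4.8 3.8
   vertex 4.2 4.8 2.6
  endloop
 endfacet
 facet normal -0.622 0.701 -0.348
  outer loop
   vertex 2.6 4.8 4.6
   vertex 0.0 0.8 1.2
   vertex 0.8 3.4 5.0
  endloop
 endfacet
 facet normal -0.542 0.720 -0.433
  outer loop
   vertex 2.6 4.8 4.6
   vertex 4.2 4.8 2.6
   vertex 0.0 0.8 1.2
  endloop
 endfacet
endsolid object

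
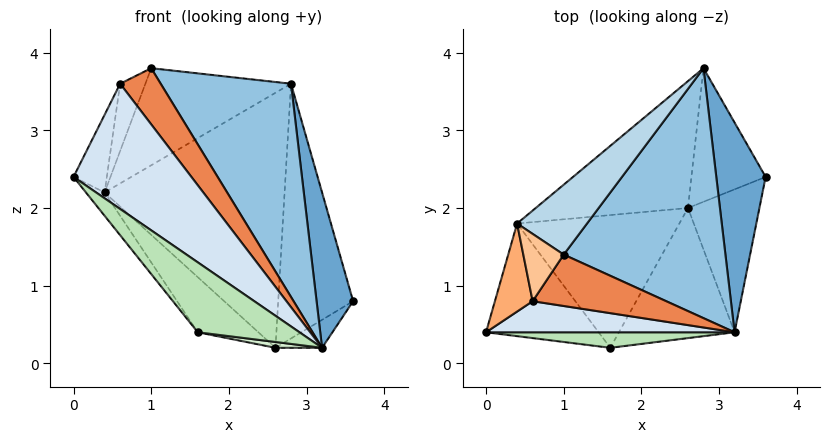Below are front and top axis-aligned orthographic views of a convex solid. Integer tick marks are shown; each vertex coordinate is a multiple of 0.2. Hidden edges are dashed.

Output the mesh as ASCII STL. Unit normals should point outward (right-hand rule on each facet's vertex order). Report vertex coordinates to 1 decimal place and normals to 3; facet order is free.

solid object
 facet normal 0.871 -0.293 0.395
  outer loop
   vertex 3.2 0.4 0.2
   vertex 3.6 2.4 0.8
   vertex 2.8 3.8 3.6
  endloop
 endfacet
 facet normal 0.689 -0.471 0.552
  outer loop
   vertex 3.2 0.4 0.2
   vertex 2.8 3.8 3.6
   vertex 1.0 1.4 3.8
  endloop
 endfacet
 facet normal -0.713 0.569 0.410
  outer loop
   vertex 0.4 1.8 2.2
   vertex 1.0 1.4 3.8
   vertex 2.8 3.8 3.6
  endloop
 endfacet
 facet normal 0.163 -0.958 0.238
  outer loop
   vertex 0.6 0.8 3.6
   vertex 0.0 0.4 2.4
   vertex 3.2 0.4 0.2
  endloop
 endfacet
 facet normal 0.610 -0.585 0.535
  outer loop
   vertex 0.6 0.8 3.6
   vertex 3.2 0.4 0.2
   vertex 1.0 1.4 3.8
  endloop
 endfacet
 facet normal -0.889 0.303 0.343
  outer loop
   vertex 0.6 0.8 3.6
   vertex 0.4 1.8 2.2
   vertex 0.0 0.4 2.4
  endloop
 endfacet
 facet normal -0.816 0.408 0.408
  outer loop
   vertex 0.6 0.8 3.6
   vertex 1.0 1.4 3.8
   vertex 0.4 1.8 2.2
  endloop
 endfacet
 facet normal -0.075 0.883 -0.463
  outer loop
   vertex 2.6 2.0 0.2
   vertex 2.8 3.8 3.6
   vertex 3.6 2.4 0.8
  endloop
 endfacet
 facet normal -0.437 0.805 -0.401
  outer loop
   vertex 2.6 2.0 0.2
   vertex 0.4 1.8 2.2
   vertex 2.8 3.8 3.6
  endloop
 endfacet
 facet normal 0.456 0.171 -0.874
  outer loop
   vertex 2.6 2.0 0.2
   vertex 3.6 2.4 0.8
   vertex 3.2 0.4 0.2
  endloop
 endfacet
 facet normal 0.148 -0.966 0.215
  outer loop
   vertex 1.6 0.2 0.4
   vertex 3.2 0.4 0.2
   vertex 0.0 0.4 2.4
  endloop
 endfacet
 facet normal -0.118 -0.044 -0.992
  outer loop
   vertex 1.6 0.2 0.4
   vertex 2.6 2.0 0.2
   vertex 3.2 0.4 0.2
  endloop
 endfacet
 facet normal -0.768 0.130 -0.627
  outer loop
   vertex 1.6 0.2 0.4
   vertex 0.0 0.4 2.4
   vertex 0.4 1.8 2.2
  endloop
 endfacet
 facet normal -0.658 0.288 -0.695
  outer loop
   vertex 1.6 0.2 0.4
   vertex 0.4 1.8 2.2
   vertex 2.6 2.0 0.2
  endloop
 endfacet
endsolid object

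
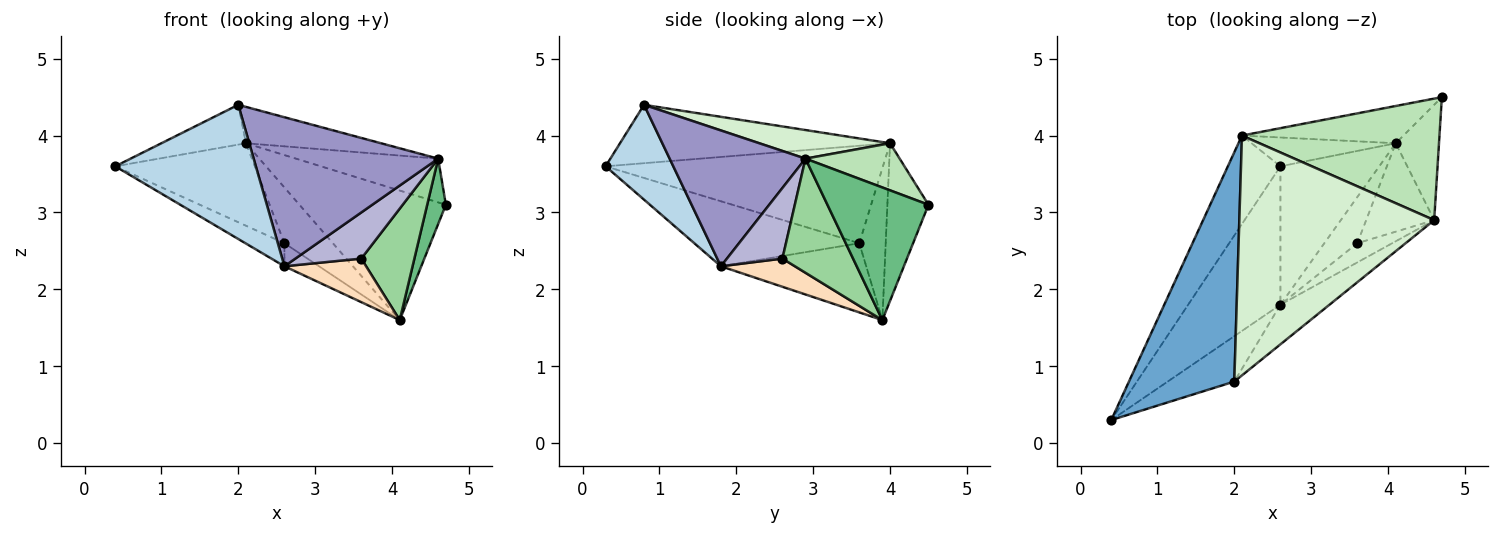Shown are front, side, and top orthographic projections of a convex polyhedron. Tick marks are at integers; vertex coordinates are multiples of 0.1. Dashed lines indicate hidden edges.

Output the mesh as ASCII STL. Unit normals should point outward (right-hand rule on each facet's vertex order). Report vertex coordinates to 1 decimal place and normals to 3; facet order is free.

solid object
 facet normal -0.479 0.150 0.865
  outer loop
   vertex 2.1 4.0 3.9
   vertex 0.4 0.3 3.6
   vertex 2.0 0.8 4.4
  endloop
 endfacet
 facet normal -0.261 0.928 -0.267
  outer loop
   vertex 2.1 4.0 3.9
   vertex 4.7 4.5 3.1
   vertex 4.1 3.9 1.6
  endloop
 endfacet
 facet normal 0.415 -0.862 -0.292
  outer loop
   vertex 2.6 1.8 2.3
   vertex 2.0 0.8 4.4
   vertex 0.4 0.3 3.6
  endloop
 endfacet
 facet normal -0.805 0.405 -0.434
  outer loop
   vertex 2.6 3.6 2.6
   vertex 0.4 0.3 3.6
   vertex 2.1 4.0 3.9
  endloop
 endfacet
 facet normal -0.436 0.800 -0.414
  outer loop
   vertex 2.6 3.6 2.6
   vertex 2.1 4.0 3.9
   vertex 4.1 3.9 1.6
  endloop
 endfacet
 facet normal -0.571 0.135 -0.810
  outer loop
   vertex 2.6 3.6 2.6
   vertex 2.6 1.8 2.3
   vertex 0.4 0.3 3.6
  endloop
 endfacet
 facet normal -0.568 0.135 -0.812
  outer loop
   vertex 2.6 3.6 2.6
   vertex 4.1 3.9 1.6
   vertex 2.6 1.8 2.3
  endloop
 endfacet
 facet normal 0.528 -0.583 -0.617
  outer loop
   vertex 3.6 2.6 2.4
   vertex 2.6 1.8 2.3
   vertex 4.1 3.9 1.6
  endloop
 endfacet
 facet normal 0.936 -0.173 -0.305
  outer loop
   vertex 4.6 2.9 3.7
   vertex 4.1 3.9 1.6
   vertex 4.7 4.5 3.1
  endloop
 endfacet
 facet normal 0.722 -0.542 -0.430
  outer loop
   vertex 4.6 2.9 3.7
   vertex 3.6 2.6 2.4
   vertex 4.1 3.9 1.6
  endloop
 endfacet
 facet normal 0.219 0.331 0.918
  outer loop
   vertex 4.6 2.9 3.7
   vertex 4.7 4.5 3.1
   vertex 2.1 4.0 3.9
  endloop
 endfacet
 facet normal 0.144 0.148 0.978
  outer loop
   vertex 4.6 2.9 3.7
   vertex 2.1 4.0 3.9
   vertex 2.0 0.8 4.4
  endloop
 endfacet
 facet normal 0.580 -0.787 -0.209
  outer loop
   vertex 4.6 2.9 3.7
   vertex 2.0 0.8 4.4
   vertex 2.6 1.8 2.3
  endloop
 endfacet
 facet normal 0.614 -0.729 -0.304
  outer loop
   vertex 4.6 2.9 3.7
   vertex 2.6 1.8 2.3
   vertex 3.6 2.6 2.4
  endloop
 endfacet
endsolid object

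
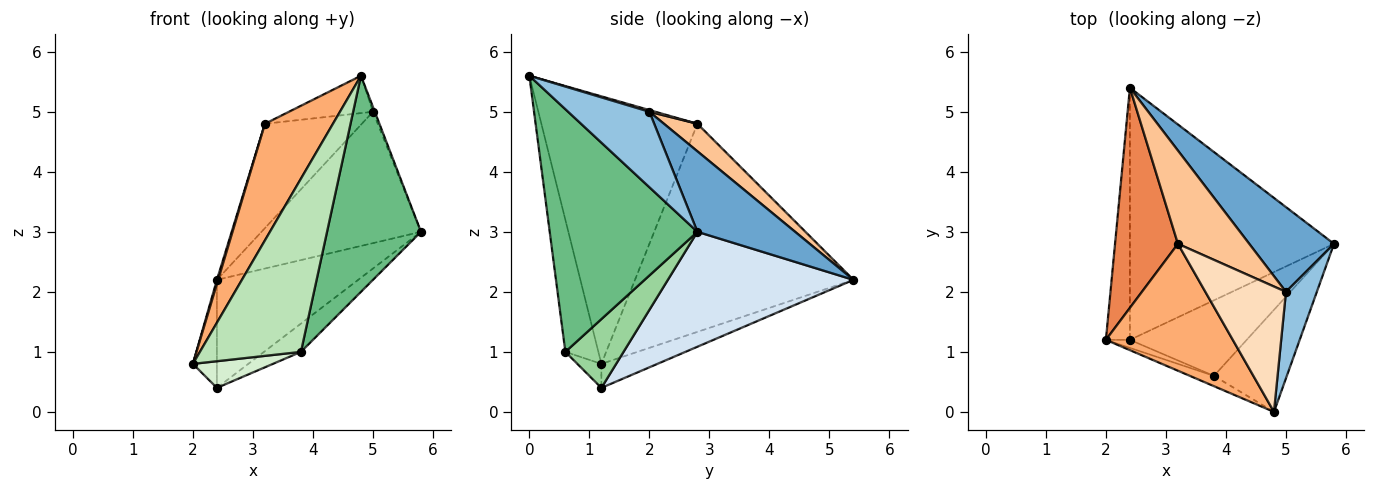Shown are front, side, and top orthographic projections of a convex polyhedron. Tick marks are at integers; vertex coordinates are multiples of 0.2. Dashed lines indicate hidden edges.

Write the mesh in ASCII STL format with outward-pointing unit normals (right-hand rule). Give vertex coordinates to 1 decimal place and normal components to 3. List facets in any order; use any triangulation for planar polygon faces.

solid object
 facet normal 0.458 0.747 0.482
  outer loop
   vertex 5.0 2.0 5.0
   vertex 5.8 2.8 3.0
   vertex 2.4 5.4 2.2
  endloop
 endfacet
 facet normal 0.925 0.021 0.379
  outer loop
   vertex 5.0 2.0 5.0
   vertex 4.8 0.0 5.6
   vertex 5.8 2.8 3.0
  endloop
 endfacet
 facet normal -0.677 0.290 -0.677
  outer loop
   vertex 2.4 1.2 0.4
   vertex 2.0 1.2 0.8
   vertex 2.4 5.4 2.2
  endloop
 endfacet
 facet normal 0.460 0.350 -0.816
  outer loop
   vertex 2.4 1.2 0.4
   vertex 2.4 5.4 2.2
   vertex 5.8 2.8 3.0
  endloop
 endfacet
 facet normal -0.957 -0.005 0.289
  outer loop
   vertex 3.2 2.8 4.8
   vertex 2.4 5.4 2.2
   vertex 2.0 1.2 0.8
  endloop
 endfacet
 facet normal -0.841 -0.366 0.399
  outer loop
   vertex 3.2 2.8 4.8
   vertex 2.0 1.2 0.8
   vertex 4.8 0.0 5.6
  endloop
 endfacet
 facet normal 0.249 0.722 0.645
  outer loop
   vertex 3.2 2.8 4.8
   vertex 5.0 2.0 5.0
   vertex 2.4 5.4 2.2
  endloop
 endfacet
 facet normal 0.020 0.285 0.958
  outer loop
   vertex 3.2 2.8 4.8
   vertex 4.8 0.0 5.6
   vertex 5.0 2.0 5.0
  endloop
 endfacet
 facet normal 0.818 -0.520 -0.246
  outer loop
   vertex 3.8 0.6 1.0
   vertex 5.8 2.8 3.0
   vertex 4.8 0.0 5.6
  endloop
 endfacet
 facet normal 0.483 0.307 -0.820
  outer loop
   vertex 3.8 0.6 1.0
   vertex 2.4 1.2 0.4
   vertex 5.8 2.8 3.0
  endloop
 endfacet
 facet normal -0.310 -0.949 -0.056
  outer loop
   vertex 3.8 0.6 1.0
   vertex 4.8 0.0 5.6
   vertex 2.0 1.2 0.8
  endloop
 endfacet
 facet normal -0.276 -0.921 -0.276
  outer loop
   vertex 3.8 0.6 1.0
   vertex 2.0 1.2 0.8
   vertex 2.4 1.2 0.4
  endloop
 endfacet
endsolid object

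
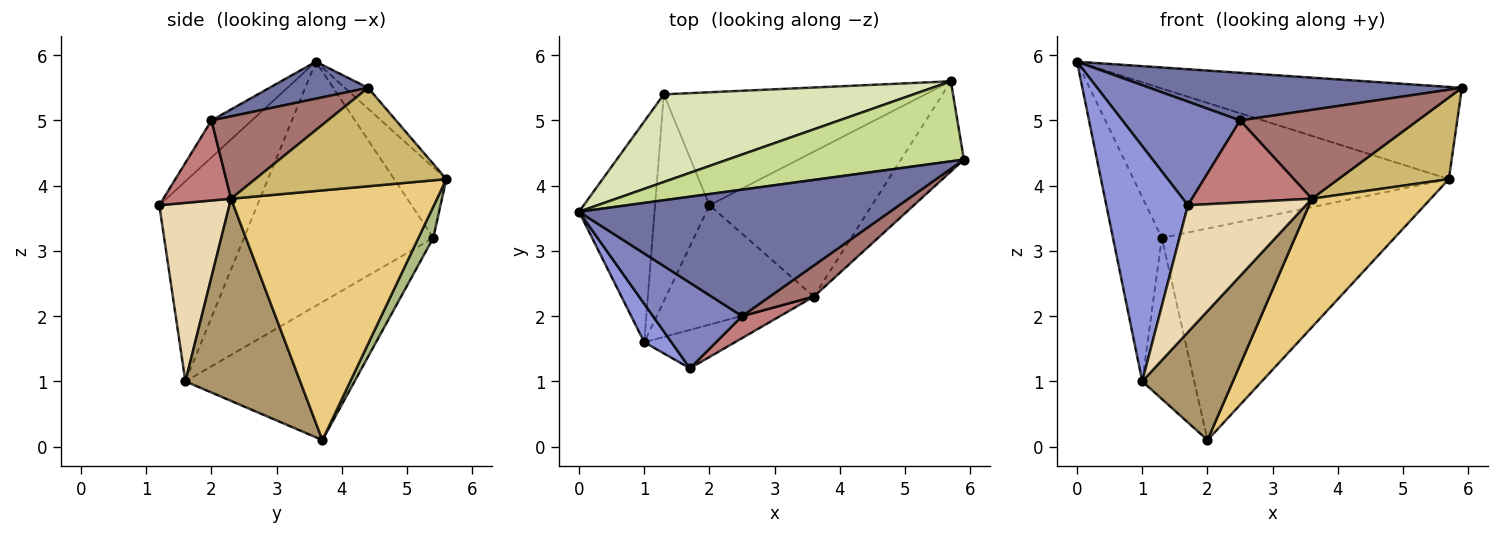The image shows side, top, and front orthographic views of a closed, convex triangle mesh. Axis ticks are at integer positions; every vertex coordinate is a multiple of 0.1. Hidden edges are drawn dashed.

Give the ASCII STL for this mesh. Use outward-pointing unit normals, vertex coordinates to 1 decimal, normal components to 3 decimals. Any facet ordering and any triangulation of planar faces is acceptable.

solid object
 facet normal 0.111 -0.350 0.930
  outer loop
   vertex 2.5 2.0 5.0
   vertex 5.9 4.4 5.5
   vertex 0.0 3.6 5.9
  endloop
 endfacet
 facet normal -0.255 -0.745 0.616
  outer loop
   vertex 2.5 2.0 5.0
   vertex 0.0 3.6 5.9
   vertex 1.7 1.2 3.7
  endloop
 endfacet
 facet normal -0.764 -0.637 0.104
  outer loop
   vertex 1.0 1.6 1.0
   vertex 1.7 1.2 3.7
   vertex 0.0 3.6 5.9
  endloop
 endfacet
 facet normal -0.928 0.239 -0.287
  outer loop
   vertex 1.0 1.6 1.0
   vertex 0.0 3.6 5.9
   vertex 1.3 5.4 3.2
  endloop
 endfacet
 facet normal -0.894 0.275 -0.353
  outer loop
   vertex 1.0 1.6 1.0
   vertex 1.3 5.4 3.2
   vertex 2.0 3.7 0.1
  endloop
 endfacet
 facet normal 0.056 0.881 -0.470
  outer loop
   vertex 5.7 5.6 4.1
   vertex 2.0 3.7 0.1
   vertex 1.3 5.4 3.2
  endloop
 endfacet
 facet normal -0.058 0.754 0.654
  outer loop
   vertex 5.7 5.6 4.1
   vertex 0.0 3.6 5.9
   vertex 5.9 4.4 5.5
  endloop
 endfacet
 facet normal -0.141 0.854 0.501
  outer loop
   vertex 5.7 5.6 4.1
   vertex 1.3 5.4 3.2
   vertex 0.0 3.6 5.9
  endloop
 endfacet
 facet normal 0.681 -0.537 -0.498
  outer loop
   vertex 3.6 2.3 3.8
   vertex 1.0 1.6 1.0
   vertex 2.0 3.7 0.1
  endloop
 endfacet
 facet normal 0.758 -0.438 -0.484
  outer loop
   vertex 3.6 2.3 3.8
   vertex 5.7 5.6 4.1
   vertex 5.9 4.4 5.5
  endloop
 endfacet
 facet normal 0.754 -0.435 -0.491
  outer loop
   vertex 3.6 2.3 3.8
   vertex 2.0 3.7 0.1
   vertex 5.7 5.6 4.1
  endloop
 endfacet
 facet normal 0.495 -0.832 -0.252
  outer loop
   vertex 3.6 2.3 3.8
   vertex 1.7 1.2 3.7
   vertex 1.0 1.6 1.0
  endloop
 endfacet
 facet normal 0.526 -0.803 0.281
  outer loop
   vertex 3.6 2.3 3.8
   vertex 5.9 4.4 5.5
   vertex 2.5 2.0 5.0
  endloop
 endfacet
 facet normal 0.479 -0.848 0.227
  outer loop
   vertex 3.6 2.3 3.8
   vertex 2.5 2.0 5.0
   vertex 1.7 1.2 3.7
  endloop
 endfacet
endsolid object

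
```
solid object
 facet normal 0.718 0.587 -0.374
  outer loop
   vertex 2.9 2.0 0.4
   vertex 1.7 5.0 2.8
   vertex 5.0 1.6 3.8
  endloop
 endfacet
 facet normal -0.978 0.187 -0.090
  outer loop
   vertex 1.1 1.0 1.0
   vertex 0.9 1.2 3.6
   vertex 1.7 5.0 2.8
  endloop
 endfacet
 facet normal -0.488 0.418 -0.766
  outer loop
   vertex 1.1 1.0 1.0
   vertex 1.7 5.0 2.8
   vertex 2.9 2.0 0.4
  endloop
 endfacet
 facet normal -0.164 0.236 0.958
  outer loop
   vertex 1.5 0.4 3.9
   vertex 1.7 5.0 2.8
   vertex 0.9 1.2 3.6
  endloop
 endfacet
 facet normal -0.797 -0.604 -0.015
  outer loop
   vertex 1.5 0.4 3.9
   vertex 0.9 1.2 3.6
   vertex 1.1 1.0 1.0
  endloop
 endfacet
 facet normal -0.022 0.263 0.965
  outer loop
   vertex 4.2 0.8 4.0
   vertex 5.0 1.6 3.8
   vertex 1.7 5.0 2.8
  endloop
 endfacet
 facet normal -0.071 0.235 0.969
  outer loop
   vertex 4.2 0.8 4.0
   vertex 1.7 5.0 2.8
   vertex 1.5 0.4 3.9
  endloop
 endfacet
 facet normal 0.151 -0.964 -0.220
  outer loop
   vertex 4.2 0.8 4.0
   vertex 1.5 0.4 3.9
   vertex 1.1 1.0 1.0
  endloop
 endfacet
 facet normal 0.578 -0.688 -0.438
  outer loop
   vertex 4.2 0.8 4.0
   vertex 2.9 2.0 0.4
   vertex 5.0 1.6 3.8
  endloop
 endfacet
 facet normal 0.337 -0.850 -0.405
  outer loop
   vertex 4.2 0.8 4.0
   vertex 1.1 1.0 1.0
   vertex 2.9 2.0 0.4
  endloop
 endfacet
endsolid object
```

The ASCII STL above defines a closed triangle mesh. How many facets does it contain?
10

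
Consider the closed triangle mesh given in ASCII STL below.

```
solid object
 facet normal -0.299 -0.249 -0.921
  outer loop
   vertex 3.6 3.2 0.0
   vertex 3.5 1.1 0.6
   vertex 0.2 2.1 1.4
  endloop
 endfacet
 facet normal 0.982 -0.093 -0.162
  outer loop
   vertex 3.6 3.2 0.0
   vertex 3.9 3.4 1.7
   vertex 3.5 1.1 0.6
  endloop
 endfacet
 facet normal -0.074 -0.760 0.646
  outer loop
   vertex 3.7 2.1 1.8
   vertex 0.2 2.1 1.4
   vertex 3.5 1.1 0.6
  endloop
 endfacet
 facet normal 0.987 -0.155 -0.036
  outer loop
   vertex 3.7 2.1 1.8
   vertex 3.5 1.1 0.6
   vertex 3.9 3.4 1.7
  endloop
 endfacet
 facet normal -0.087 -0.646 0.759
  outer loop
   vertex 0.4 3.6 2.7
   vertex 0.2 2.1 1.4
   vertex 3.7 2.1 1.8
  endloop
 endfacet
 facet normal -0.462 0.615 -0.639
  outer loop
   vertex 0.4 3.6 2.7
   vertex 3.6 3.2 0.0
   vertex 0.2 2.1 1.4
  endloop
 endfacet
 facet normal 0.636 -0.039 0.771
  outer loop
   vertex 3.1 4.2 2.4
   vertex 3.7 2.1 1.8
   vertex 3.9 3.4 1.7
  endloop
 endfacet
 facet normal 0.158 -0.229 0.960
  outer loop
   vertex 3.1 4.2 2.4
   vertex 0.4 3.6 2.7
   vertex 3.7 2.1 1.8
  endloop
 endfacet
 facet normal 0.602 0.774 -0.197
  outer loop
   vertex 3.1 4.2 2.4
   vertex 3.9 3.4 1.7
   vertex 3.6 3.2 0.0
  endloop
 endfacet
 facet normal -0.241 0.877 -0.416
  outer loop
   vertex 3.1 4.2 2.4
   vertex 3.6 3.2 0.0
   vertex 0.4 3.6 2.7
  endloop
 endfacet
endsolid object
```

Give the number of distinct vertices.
7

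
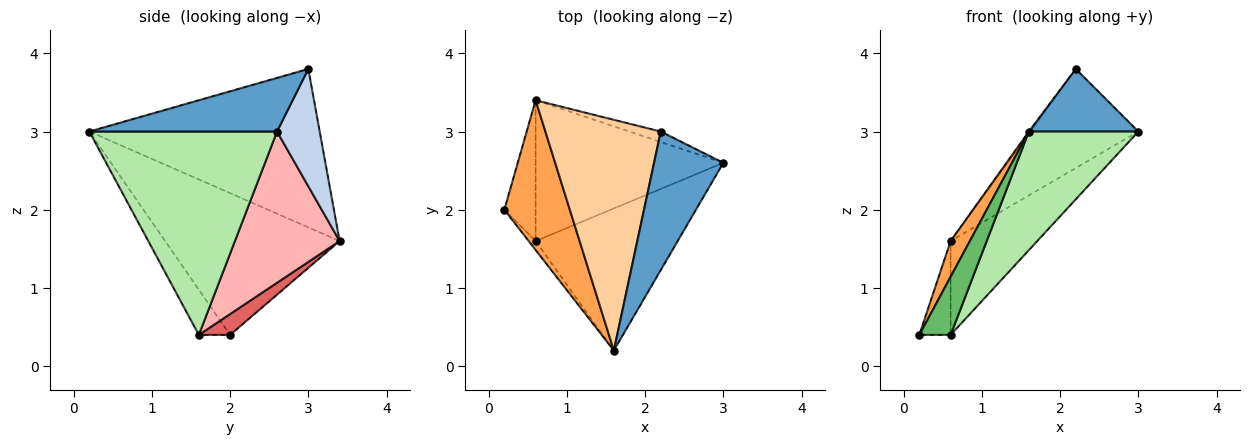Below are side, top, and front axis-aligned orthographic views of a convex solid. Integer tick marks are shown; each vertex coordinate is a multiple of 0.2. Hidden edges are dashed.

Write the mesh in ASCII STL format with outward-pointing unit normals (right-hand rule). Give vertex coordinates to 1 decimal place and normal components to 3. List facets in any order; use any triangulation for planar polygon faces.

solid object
 facet normal 0.577 -0.336 0.745
  outer loop
   vertex 2.2 3.0 3.8
   vertex 1.6 0.2 3.0
   vertex 3.0 2.6 3.0
  endloop
 endfacet
 facet normal 0.365 0.926 -0.097
  outer loop
   vertex 0.6 3.4 1.6
   vertex 2.2 3.0 3.8
   vertex 3.0 2.6 3.0
  endloop
 endfacet
 facet normal -0.903 -0.100 0.417
  outer loop
   vertex 0.6 3.4 1.6
   vertex 0.2 2.0 0.4
   vertex 1.6 0.2 3.0
  endloop
 endfacet
 facet normal -0.808 0.005 0.589
  outer loop
   vertex 0.6 3.4 1.6
   vertex 1.6 0.2 3.0
   vertex 2.2 3.0 3.8
  endloop
 endfacet
 facet normal -0.703 -0.703 -0.108
  outer loop
   vertex 0.6 1.6 0.4
   vertex 1.6 0.2 3.0
   vertex 0.2 2.0 0.4
  endloop
 endfacet
 facet normal 0.740 -0.431 -0.517
  outer loop
   vertex 0.6 1.6 0.4
   vertex 3.0 2.6 3.0
   vertex 1.6 0.2 3.0
  endloop
 endfacet
 facet normal 0.485 0.485 -0.728
  outer loop
   vertex 0.6 1.6 0.4
   vertex 0.2 2.0 0.4
   vertex 0.6 3.4 1.6
  endloop
 endfacet
 facet normal 0.557 0.461 -0.691
  outer loop
   vertex 0.6 1.6 0.4
   vertex 0.6 3.4 1.6
   vertex 3.0 2.6 3.0
  endloop
 endfacet
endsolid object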